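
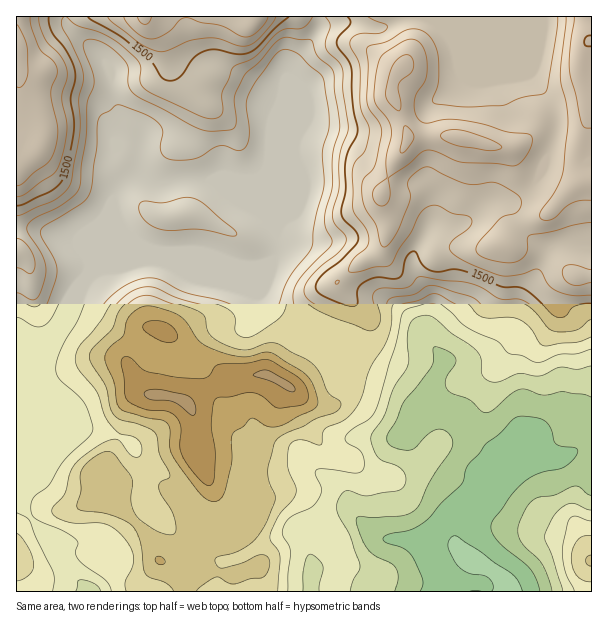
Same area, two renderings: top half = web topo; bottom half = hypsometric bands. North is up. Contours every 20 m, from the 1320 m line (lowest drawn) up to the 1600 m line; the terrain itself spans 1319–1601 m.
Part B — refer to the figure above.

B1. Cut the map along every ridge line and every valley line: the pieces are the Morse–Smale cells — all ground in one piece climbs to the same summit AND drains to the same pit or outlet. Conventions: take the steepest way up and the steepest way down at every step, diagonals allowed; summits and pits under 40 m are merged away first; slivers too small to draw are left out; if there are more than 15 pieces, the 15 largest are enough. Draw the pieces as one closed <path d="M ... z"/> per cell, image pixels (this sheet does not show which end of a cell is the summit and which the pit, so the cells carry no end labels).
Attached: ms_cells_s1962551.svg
<path d="M591 16l-177 1-2 30-8 18-7 7-6 17 1 9 16 34 0 8-20 36-8 19 8 26-3 21-3 7-5 5-23 12-17 16 5 12-2 9-8 15-4 17-14 13 28 24 15 6 33 7 35 25-17 21 4 13 25 25 27 13 5 6 7 18 9-4 13-13 7-13 0-5 5-3 15-6 36-4 31-18z"/><path d="M413 16l-94 1 0 9-3 7-27 36-11 42 0 108-2 11-13-14-20-12-16-17-8-5-10-2-27 0-23 4-18-9-13 6-13 13-5 16-21 52-12-22-15-2-32-10-14 0 1 364 71-1-24-25-8-12-4-14-28-31 0-6 6-17 0-82 20-53 12-19 23-50 8-8 9-4 17-2 22-8 17 0 16 6 18 0 66 28 12 15 29 29 15 11 14-14 4-17 8-15 2-9-5-12 17-16 23-12 5-5 3-7 3-21-8-26 8-19 20-36 0-8-16-34-1-9 1-8 5-9 7-7 8-18z"/><path d="M158 260l-17 0-22 8-17 2-9 4-8 8-15 35-20 34-20 53 0 82-6 17 0 6 28 31 4 14 8 12 25 26 94 0 1-19 8-6 10-25 6-6-7-2-9-10-16-24 1-4 3 0 22-17 2-9-8-20 0-24-6-19-11-9-21-3 11-48 0-8-3-6 5 3 21 20 32 18 43 0 20 11 5-2 21-33-43-41-12-15-66-28-18 0z"/><path d="M168 334l1 13-11 48 21 3 11 9 6 19 0 24 8 20-2 9-22 17-3 0-1 4 16 24 9 10 7 2-6 6-10 25-8 6 1 19 126 0 2-26-7-30 4-8 8-6 21-11 14 1 15 17 13 9 29 2 33 7 14-2 0-18 18-21-1-9-10-15-27-13-25-25-4-13 18-20-25-20-20-9-33-8-34-25-24 36-23-11-37 2-18-8-20-12z"/><path d="M318 16l-252 0 0 7 42 42 4 12 3 27 5 9 22 21-3 30 1 10 3 2 16 8 23-4 27 0 10 2 8 5 16 17 20 12 13 14 2-11 0-108 11-42 27-36 3-7z"/><path d="M65 16l-49 1 0 37 3 11-1 34 4 12 15 17 3 7-2 11-6 6-16 9 0 66 22 2 24 9 15 2 12 22 21-52 5-16 13-13 12-7-1-12 3-28-22-21-5-9-3-27-4-12-19-21-21-17z"/><path d="M591 440l-30 18-36 4-15 6-5 3 0 5-7 13-13 13-14 8-13 14-2 7 1 14 16 14 16 7 12 10 7 8 2 8 82-1z"/><path d="M350 511l-11 0-16 7-11 8-6 10 7 30-1 26 198-1-2-7-7-8-12-10-16-7-14-12-16 0-33-7-29-2-13-9z"/><path d="M17 55l0 105 15-8 8-11-3-13-18-23 0-40z"/>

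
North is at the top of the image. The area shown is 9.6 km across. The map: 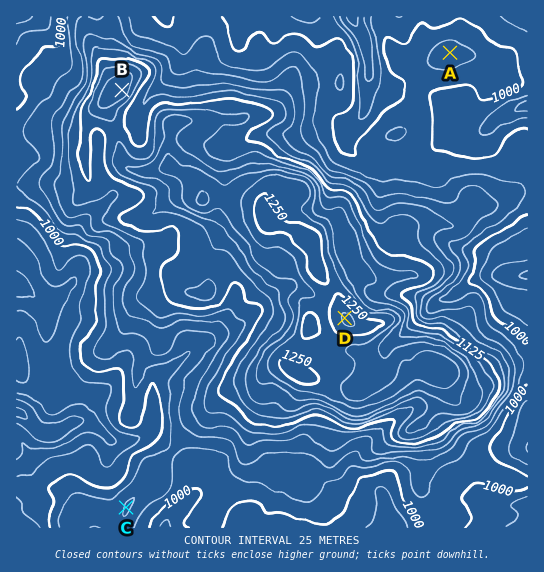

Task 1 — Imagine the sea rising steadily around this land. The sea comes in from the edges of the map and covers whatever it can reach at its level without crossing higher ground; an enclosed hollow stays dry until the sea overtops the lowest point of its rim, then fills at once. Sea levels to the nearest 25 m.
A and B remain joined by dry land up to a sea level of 1000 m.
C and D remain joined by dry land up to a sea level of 1025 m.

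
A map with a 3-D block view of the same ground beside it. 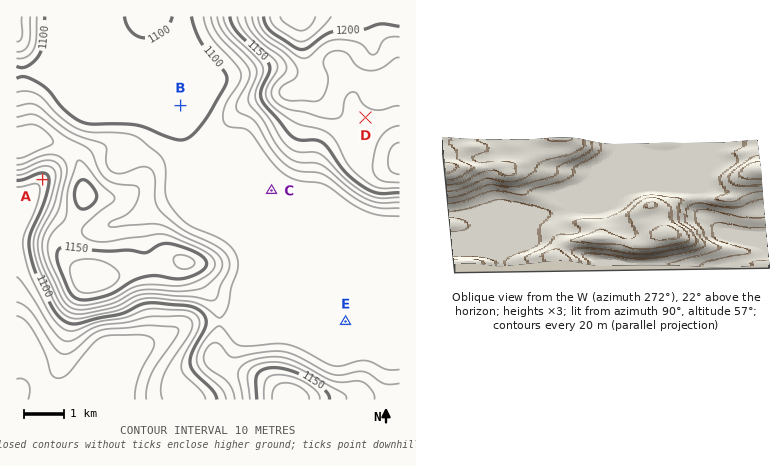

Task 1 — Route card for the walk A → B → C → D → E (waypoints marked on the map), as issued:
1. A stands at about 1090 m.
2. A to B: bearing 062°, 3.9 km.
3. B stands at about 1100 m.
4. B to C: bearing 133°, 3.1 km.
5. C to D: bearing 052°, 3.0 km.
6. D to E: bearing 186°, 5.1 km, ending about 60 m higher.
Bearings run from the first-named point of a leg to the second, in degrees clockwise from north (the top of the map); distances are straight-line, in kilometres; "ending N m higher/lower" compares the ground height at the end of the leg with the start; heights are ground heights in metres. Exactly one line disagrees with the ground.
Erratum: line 6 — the sense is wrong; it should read lower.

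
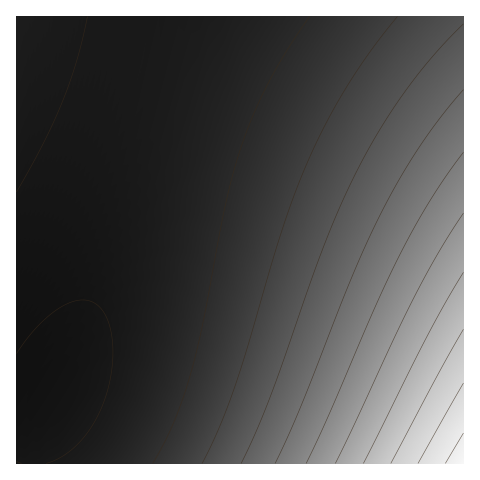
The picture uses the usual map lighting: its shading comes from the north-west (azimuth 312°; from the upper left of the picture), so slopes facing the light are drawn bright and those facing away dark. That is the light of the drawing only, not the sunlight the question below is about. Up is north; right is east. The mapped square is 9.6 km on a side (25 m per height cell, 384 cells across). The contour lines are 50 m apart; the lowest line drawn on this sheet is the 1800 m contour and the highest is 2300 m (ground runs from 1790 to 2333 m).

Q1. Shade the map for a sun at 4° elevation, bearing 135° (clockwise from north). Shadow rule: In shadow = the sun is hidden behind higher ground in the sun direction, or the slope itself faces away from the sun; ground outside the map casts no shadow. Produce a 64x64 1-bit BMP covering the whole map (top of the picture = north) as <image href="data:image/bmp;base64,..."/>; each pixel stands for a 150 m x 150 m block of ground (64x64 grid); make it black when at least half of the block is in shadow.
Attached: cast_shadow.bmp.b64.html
<image width="64" height="64" href="data:image/bmp;base64,Qk0+AgAAAAAAAD4AAAAoAAAAQAAAAEAAAAABAAEAAAAAAAACAAATCwAAEwsAAAIAAAAAAAAA////AAAAAAAAAAAAf////wAAAAB/////AAAAAH////8AAAAAf////wAAAAB/////AAAAAP////8AAAAA/////wAAAAD/////AAAAAP////8AAAAA/////wAAAAD/////AAAAAP////8AAAAA/////wAAAAD/////AAAAAP////8AAAAA/////wAAAAD/////AAAAAP////8AAAAA/////wAAAAD/////AAAAAP////8AAAAA/////wAAAAD/////AAAAAP////8AAAAA/////wAAAAD/////AAAAAP////8AAAAAf////wAAAAB/////AAAAAH////8AAAAAf////wAAAAAf////AAAAAAB///4AAAAAAAAAAAAAAAAAAAAAAAAAAAAAAAAAAAAAAAAAAAAAAAAAAAAAAAAAAAAAAAAAAAAAAAAAAAAAAAAAAAAAAAAAAAAAAAAAAAAAAAAAAAAAAAAAAAAAAAAAAAAAAAAAAAAAAAAAAAAAAAAAAAAAAAAAAAAAAAAAAAAAAAAAAAAAAAAAAAAAAAAAAAAAAAAAAAAAAAAAAAAAAAAAAAAAAAAAAAAAAAAAAAAAAAAAAAAAAAAAAAAAAAAAAAAAAAAAAAAAAAAAAAAAAAAAAAAAAAAAAAAAAAAAAAAAAAAAAAAAAAAAAAAAAAAAAAAAAAAAAAAAAAAAAA=="/>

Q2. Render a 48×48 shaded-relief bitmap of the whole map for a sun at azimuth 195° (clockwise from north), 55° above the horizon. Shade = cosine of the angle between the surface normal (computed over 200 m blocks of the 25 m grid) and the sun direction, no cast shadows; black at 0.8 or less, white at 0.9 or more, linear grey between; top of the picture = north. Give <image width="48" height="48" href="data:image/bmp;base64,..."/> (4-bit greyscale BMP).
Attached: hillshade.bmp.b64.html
<image width="48" height="48" href="data:image/bmp;base64,Qk32BAAAAAAAAHYAAAAoAAAAMAAAADAAAAABAAQAAAAAAIAEAAATCwAAEwsAABAAAAAAAAAAAAAAABEREQAiIiIAMzMzAERERABVVVUAZmZmAHd3dwCIiIgAmZmZAKqqqgC7u7sAzMzMAN3d3QDu7u4A////ACIiIiIiIiIiIiIiERERERERERERAAAAACIiIiIiIiIiIiIiIhERERERERERAAAAACIiIiIiIiIiIiIiIiIREREREREREQAAACIiIiIiIiIiIiIiIiIiIRERERERERAAADIiIiIiIiIiIiIiIiIiIhEREREREREAADMzMzMzMyIiIiIiIiIiIiIREREREREQADMzMzMzMzMzIiIiIiIiIiIhEREREREQADMzMzMzMzMzMzIiIiIiIiIiERERERERADMzMzMzMzMzMzMyIiIiIiIiIRERERERADMzMzMzMzMzMzMzIiIiIiIiIhEREREREDMzMzMzMzMzMzMzMiIiIiIiIhEREREREDMzMzMzMzMzMzMzMyIiIiIiIiERERERETMzMzMzMzMzMzMzMzIiIiIiIiIRERERETMzMzMzMzMzMzMzMzMiIiIiIiIRERERETMzMzMzMzMzMzMzMzMyIiIiIiIREREREUREMzMzMzMzMzMzMzMyIiIiIiIhEREREUREREMzMzMzMzMzMzMzIiIiIiIhEREREURERERDMzMzMzMzMzMzIiIiIiIhEREREUREREREMzMzMzMzMzMzIiIiIiIhEREREUREREREQzMzMzMzMzMzMiIiIiIhEREREUREREREQzMzMzMzMzMzMiIiIiIiEREREUREREREQzMzMzMzMzMzMiIiIiIiEREREURERERERDMzMzMzMzMzMiIiIiIiEREREUREREREQzMzMzMzMzMzMiIiIiIiEREREUREREREQzMzMzMzMzMzMiIiIiIiEREREUREREREQzMzMzMzMzMzMiIiIiIiEREREUREREREMzMzMzMzMzMzMiIiIiIiEREREURERERDMzMzMzMzMzMzMiIiIiIiEREREUREREMzMzMzMzMzMzMzIiIiIiIhEREREUREMzMzMzMzMzMzMzMzIiIiIiIhERERETMzMzMzMzMzMzMzMzMzIiIiIiIhERERETMzMzMzMzMzMzMzMzMzIiIiIiIhERERETMzMzMzMzMzMzMzMzMzIiIiIiIhERERETMzMzMzMzMzMzMzMzMyIiIiIiIhERERETMzMzMzMzMzMzMzMzMyIiIiIiIhERERETMzMzMzMzMzMzMzMzMyIiIiIiIhERERETMzMzMzMzMzMzMzMzMiIiIiIiIhERERETMzMzMzMzMzMzMzMzMiIiIiIiIhERERETMzMzMzMzMzMzMzMzMiIiIiIiIhERERETMzMzMzMzMzMzMzMzIiIiIiIiIhERERETMzMzMzMzMzMzMzMzIiIiIiIiIRERERETMzMzMzMzMzMzMzMzIiIiIiIiIRERERETMzMzMzMzMzMzMzMyIiIiIiIiIRERERETMzMzMzMzMzMzMzMyIiIiIiIiIRERERETMzMzMzMzMzMzMzMiIiIiIiIiIRERERETMzMzMzMzMzMzMzMiIiIiIiIiIRERERETMzMzMzMzMzMzMzMiIiIiIiIiIhERERETMzMzMzMzMzMzMzIiIiIiIiIiIREREREQ=="/>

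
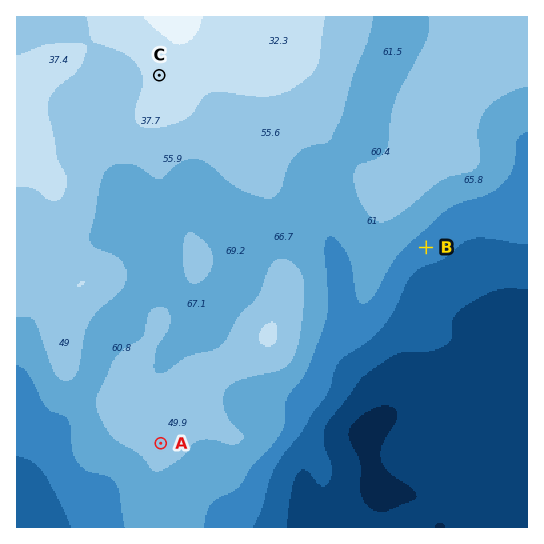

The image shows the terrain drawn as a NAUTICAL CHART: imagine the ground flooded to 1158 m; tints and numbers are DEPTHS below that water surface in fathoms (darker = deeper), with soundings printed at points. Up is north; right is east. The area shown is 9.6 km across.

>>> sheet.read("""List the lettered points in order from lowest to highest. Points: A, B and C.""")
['B', 'A', 'C']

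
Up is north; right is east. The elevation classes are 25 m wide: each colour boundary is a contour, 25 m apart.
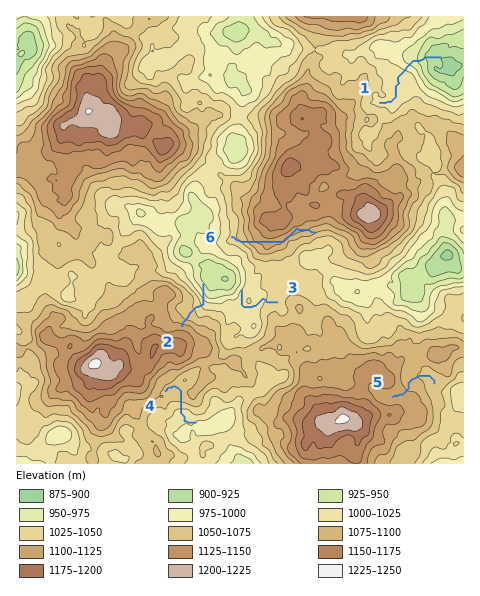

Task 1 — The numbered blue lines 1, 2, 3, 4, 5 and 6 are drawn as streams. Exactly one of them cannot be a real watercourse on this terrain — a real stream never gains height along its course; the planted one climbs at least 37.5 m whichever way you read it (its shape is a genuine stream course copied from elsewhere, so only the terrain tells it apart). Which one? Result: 6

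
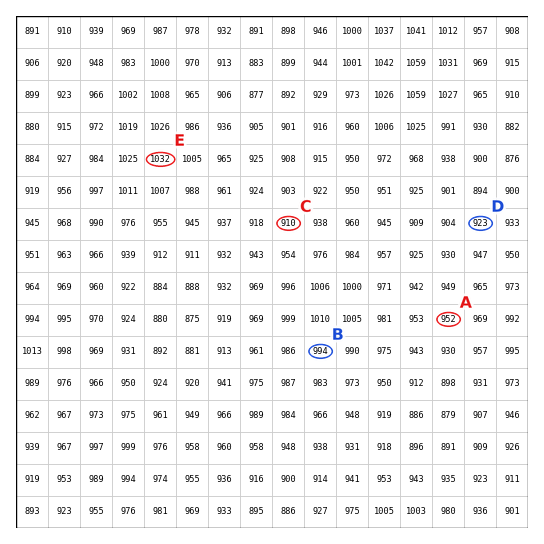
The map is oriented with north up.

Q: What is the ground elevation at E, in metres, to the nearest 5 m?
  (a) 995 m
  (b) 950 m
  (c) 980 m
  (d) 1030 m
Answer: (d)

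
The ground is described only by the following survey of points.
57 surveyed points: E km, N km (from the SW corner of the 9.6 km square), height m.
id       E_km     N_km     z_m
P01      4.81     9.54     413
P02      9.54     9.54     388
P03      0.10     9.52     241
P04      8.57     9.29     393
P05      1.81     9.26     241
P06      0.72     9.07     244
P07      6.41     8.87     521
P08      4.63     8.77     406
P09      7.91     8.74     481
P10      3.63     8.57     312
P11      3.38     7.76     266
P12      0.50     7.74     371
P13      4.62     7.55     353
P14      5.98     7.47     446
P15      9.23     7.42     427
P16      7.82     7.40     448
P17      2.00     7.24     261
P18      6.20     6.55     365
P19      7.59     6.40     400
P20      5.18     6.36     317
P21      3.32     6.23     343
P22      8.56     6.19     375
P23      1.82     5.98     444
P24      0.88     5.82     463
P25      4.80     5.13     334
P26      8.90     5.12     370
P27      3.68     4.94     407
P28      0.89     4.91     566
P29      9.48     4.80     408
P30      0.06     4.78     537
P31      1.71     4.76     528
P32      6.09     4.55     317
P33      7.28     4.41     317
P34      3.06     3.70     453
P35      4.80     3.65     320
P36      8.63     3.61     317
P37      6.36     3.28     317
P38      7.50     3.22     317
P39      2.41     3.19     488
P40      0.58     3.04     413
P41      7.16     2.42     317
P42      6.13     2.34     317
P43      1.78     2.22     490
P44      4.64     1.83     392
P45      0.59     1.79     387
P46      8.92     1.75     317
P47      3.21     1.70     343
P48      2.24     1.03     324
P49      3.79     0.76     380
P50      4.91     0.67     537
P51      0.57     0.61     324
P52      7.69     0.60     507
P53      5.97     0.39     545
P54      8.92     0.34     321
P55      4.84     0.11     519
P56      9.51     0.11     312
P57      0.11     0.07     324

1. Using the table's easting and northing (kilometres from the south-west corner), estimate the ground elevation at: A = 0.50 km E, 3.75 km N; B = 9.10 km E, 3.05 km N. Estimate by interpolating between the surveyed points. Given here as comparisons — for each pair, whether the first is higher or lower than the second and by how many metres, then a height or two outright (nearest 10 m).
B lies lower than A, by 130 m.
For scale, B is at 320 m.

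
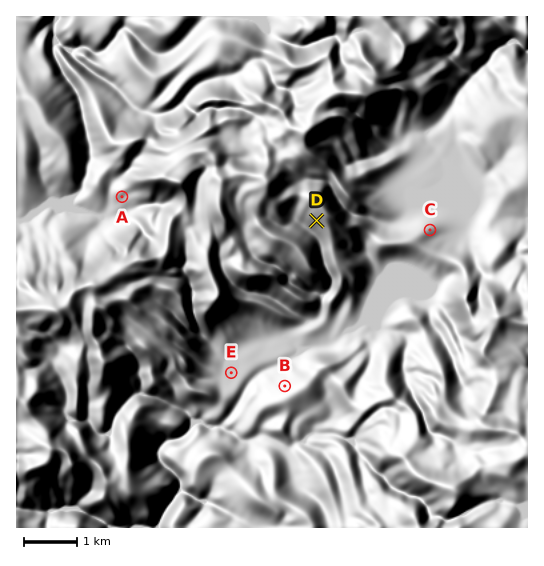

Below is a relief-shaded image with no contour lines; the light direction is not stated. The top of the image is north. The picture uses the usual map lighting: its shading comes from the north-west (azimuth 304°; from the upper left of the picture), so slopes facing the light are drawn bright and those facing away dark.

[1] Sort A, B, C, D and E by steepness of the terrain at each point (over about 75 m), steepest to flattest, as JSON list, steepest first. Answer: ["D", "B", "A", "C", "E"]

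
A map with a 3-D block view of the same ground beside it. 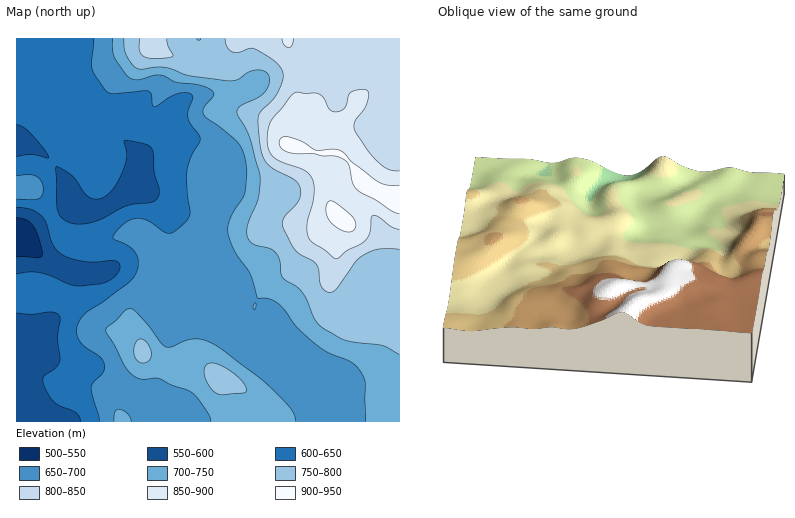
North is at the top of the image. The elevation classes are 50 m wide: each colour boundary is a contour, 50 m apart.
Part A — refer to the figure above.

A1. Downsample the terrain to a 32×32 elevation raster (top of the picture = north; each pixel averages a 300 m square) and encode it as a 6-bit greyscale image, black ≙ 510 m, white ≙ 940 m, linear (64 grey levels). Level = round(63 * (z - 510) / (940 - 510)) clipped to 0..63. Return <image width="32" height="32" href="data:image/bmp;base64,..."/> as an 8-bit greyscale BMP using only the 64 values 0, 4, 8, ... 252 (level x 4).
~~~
<image width="32" height="32" href="data:image/bmp;base64,Qk02CAAAAAAAADYEAAAoAAAAIAAAACAAAAABAAgAAAAAAAAEAAATCwAAEwsAAAABAAAAAAAAAAAAAAEBAQACAgIAAwMDAAQEBAAFBQUABgYGAAcHBwAICAgACQkJAAoKCgALCwsADAwMAA0NDQAODg4ADw8PABAQEAAREREAEhISABMTEwAUFBQAFRUVABYWFgAXFxcAGBgYABkZGQAaGhoAGxsbABwcHAAdHR0AHh4eAB8fHwAgICAAISEhACIiIgAjIyMAJCQkACUlJQAmJiYAJycnACgoKAApKSkAKioqACsrKwAsLCwALS0tAC4uLgAvLy8AMDAwADExMQAyMjIAMzMzADQ0NAA1NTUANjY2ADc3NwA4ODgAOTk5ADo6OgA7OzsAPDw8AD09PQA+Pj4APz8/AEBAQABBQUEAQkJCAENDQwBEREQARUVFAEZGRgBHR0cASEhIAElJSQBKSkoAS0tLAExMTABNTU0ATk5OAE9PTwBQUFAAUVFRAFJSUgBTU1MAVFRUAFVVVQBWVlYAV1dXAFhYWABZWVkAWlpaAFtbWwBcXFwAXV1dAF5eXgBfX18AYGBgAGFhYQBiYmIAY2NjAGRkZABlZWUAZmZmAGdnZwBoaGgAaWlpAGpqagBra2sAbGxsAG1tbQBubm4Ab29vAHBwcABxcXEAcnJyAHNzcwB0dHQAdXV1AHZ2dgB3d3cAeHh4AHl5eQB6enoAe3t7AHx8fAB9fX0Afn5+AH9/fwCAgIAAgYGBAIKCggCDg4MAhISEAIWFhQCGhoYAh4eHAIiIiACJiYkAioqKAIuLiwCMjIwAjY2NAI6OjgCPj48AkJCQAJGRkQCSkpIAk5OTAJSUlACVlZUAlpaWAJeXlwCYmJgAmZmZAJqamgCbm5sAnJycAJ2dnQCenp4An5+fAKCgoAChoaEAoqKiAKOjowCkpKQApaWlAKampgCnp6cAqKioAKmpqQCqqqoAq6urAKysrACtra0Arq6uAK+vrwCwsLAAsbGxALKysgCzs7MAtLS0ALW1tQC2trYAt7e3ALi4uAC5ubkAurq6ALu7uwC8vLwAvb29AL6+vgC/v78AwMDAAMHBwQDCwsIAw8PDAMTExADFxcUAxsbGAMfHxwDIyMgAycnJAMrKygDLy8sAzMzMAM3NzQDOzs4Az8/PANDQ0ADR0dEA0tLSANPT0wDU1NQA1dXVANbW1gDX19cA2NjYANnZ2QDa2toA29vbANzc3ADd3d0A3t7eAN/f3wDg4OAA4eHhAOLi4gDj4+MA5OTkAOXl5QDm5uYA5+fnAOjo6ADp6ekA6urqAOvr6wDs7OwA7e3tAO7u7gDv7+8A8PDwAPHx8QDy8vIA8/PzAPT09AD19fUA9vb2APf39wD4+PgA+fn5APr6+gD7+/sA/Pz8AP39/QD+/v4A////ACwsLDAwOEhgcGxgXFxcXGR4hISEhIB0bGRgXGBodHh8LCwwNDxAUGRoZGBcXFxgcICIiIiEfHBoZGBcYGh0eHgsMDQ8RExUXGBgZGRkaHB8jJCMjIBwaGBgXFxgaHR4eCwwNDxETFBYYGhwbHB4gIiUlJCAcGRgXFxcXGBsdHh4MDAwOEBETFRkdIR8fICEjJCMfGxgXFxcXFxgaHB4fIAwLCw0QEhQXGyElIh4fICEgHRoYGBcXFxgZHB0fICEiCwoKDREUFxodISQgGxwdHRwaGhkZGBgZGx4hIiMjIyQKCQoNEhYaHB0gIBwYGBoaGhoaGxoZGhseIiMkJCQlJQsLCw0RFRkbHB0cGBYXGRoZGBkbGxobHSElJSUkJCUlDxAPDxETFRcaHBoYFxgaGxkXGRsbGxwfIycnJiQkJCUSEhMSERERExcZGhgXGBkYFxcYGxwdHyElKSknJSQlJxARERANDA0OERUYGBcWFhYWFhgbHiAiJCcrLCglJSYoDQ0MCggJCgsNEhYYGBcWFRUWGRwfISQmKCwvLCclJScHBwcKDA4ODg4RFhgXFhUVFhcbHiAiJSgqLjEvKicnKAMECA4RExMTEhQXFxYWFRYXGh4hIyQoLC8yNDMwLSsrAQQLEBEREhMVFxgXFRUWFxkbHyQmJyouMjU2NzYxLy8EBw0PDg0OEBMWFhQTFBYXGRsfJCcpKy8zNjk7ODIxMwoNDw0MDAwNDhAREBASFRYYGh4iJikqLTI3Ozk2MzU5FBQRDQsMDQ0MDA0NDxIVFxcYGx8lKCkqMDc5NjY4Oz4ZGBMNDA4QDwwLDA0OEhUXGBkaHiQoKCovNjY2Ojs7OxUVEQ0NEBIRDgwMDQ8SFRcZGRoeJCgqLTI2Njg6OTU0EBAODhASExIPDQwNDxIVFxgZGR4nLjE0Njg4OTg1MjEMDQ0PEhMTEA4NDQ0PEhQWFxgaICs0OTk5OTk4NTIxMQsNDxETExEPDQ0ODg8RExUXGR0jLTY5OTg4NzYzMTExDQ8REhIREA8ODxAQDxAUFxodISUtNDc3NzY1MzExMTEQEREREBARERAQEhMQERUbHiAjJiwxNDU1NDMyMjExMRIREA8PEBITEhESFBMRFBoeICIkKC0yMzMzMTIyMTExEA8PDw8RExQVFRQVFxYWGRwfISEjKC8yMjExMjIyMTEODg4PEBIUFhgbGxkbHR8hIiMjIiImLDAwMDAxMTExMQ4ODw8QEhUXGyAkIyMmJycmJiUkJCctMDAvLzAwMDAwDw8PDxASFRkeJSorKyooJiYoKSkpLTAxMC8vLy8wMDAPDw8PEBEVGR8nKy0rJyUkJiosKywwMjEwLy8vLy8wMA="/>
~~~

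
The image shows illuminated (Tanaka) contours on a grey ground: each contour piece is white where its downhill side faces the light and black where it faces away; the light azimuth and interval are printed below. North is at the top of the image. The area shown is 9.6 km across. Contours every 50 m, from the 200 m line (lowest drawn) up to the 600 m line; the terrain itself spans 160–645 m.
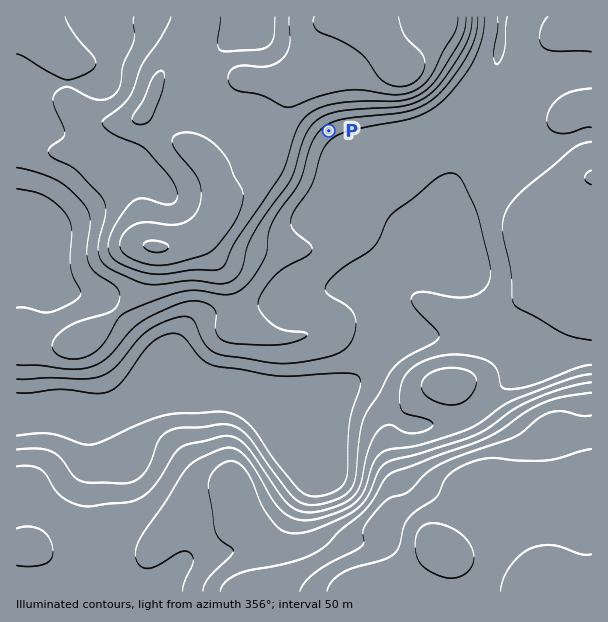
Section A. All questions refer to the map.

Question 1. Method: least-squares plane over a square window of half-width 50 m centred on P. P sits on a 13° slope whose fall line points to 145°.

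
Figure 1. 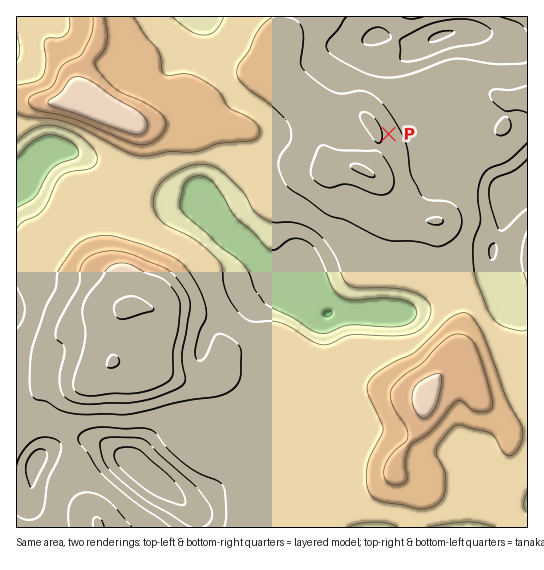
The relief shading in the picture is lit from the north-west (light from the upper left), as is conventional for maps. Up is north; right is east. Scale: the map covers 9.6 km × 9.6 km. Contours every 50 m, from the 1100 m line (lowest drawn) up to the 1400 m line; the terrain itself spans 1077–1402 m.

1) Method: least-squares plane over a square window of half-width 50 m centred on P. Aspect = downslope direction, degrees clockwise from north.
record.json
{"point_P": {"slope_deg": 10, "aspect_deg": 74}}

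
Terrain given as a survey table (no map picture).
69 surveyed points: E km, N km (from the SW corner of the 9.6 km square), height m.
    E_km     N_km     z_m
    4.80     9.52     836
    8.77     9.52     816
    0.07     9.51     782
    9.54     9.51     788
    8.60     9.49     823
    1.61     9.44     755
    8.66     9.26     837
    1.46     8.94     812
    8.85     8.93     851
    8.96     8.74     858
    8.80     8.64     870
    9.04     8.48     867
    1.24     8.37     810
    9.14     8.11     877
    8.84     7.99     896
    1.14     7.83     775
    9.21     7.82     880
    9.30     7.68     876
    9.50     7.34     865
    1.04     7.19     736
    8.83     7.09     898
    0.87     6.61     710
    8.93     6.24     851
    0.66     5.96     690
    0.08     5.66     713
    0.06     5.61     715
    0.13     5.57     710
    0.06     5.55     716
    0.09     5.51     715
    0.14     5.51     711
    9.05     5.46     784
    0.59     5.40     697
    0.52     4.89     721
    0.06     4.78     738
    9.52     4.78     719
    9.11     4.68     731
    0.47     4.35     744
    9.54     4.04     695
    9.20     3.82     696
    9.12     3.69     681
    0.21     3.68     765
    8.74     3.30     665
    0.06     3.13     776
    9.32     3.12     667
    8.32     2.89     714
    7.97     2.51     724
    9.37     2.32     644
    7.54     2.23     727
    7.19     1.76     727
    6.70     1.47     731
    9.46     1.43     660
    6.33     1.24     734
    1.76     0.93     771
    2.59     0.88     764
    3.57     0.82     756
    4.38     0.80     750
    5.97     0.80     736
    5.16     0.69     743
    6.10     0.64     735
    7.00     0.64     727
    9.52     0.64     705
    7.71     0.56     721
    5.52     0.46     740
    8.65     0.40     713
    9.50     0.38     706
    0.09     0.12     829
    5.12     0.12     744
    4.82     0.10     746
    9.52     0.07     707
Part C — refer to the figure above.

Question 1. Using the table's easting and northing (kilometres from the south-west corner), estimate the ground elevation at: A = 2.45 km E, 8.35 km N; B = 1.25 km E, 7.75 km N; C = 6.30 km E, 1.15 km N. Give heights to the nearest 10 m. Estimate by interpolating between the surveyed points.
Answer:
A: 790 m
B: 770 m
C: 730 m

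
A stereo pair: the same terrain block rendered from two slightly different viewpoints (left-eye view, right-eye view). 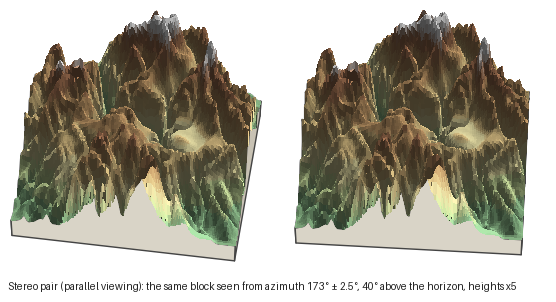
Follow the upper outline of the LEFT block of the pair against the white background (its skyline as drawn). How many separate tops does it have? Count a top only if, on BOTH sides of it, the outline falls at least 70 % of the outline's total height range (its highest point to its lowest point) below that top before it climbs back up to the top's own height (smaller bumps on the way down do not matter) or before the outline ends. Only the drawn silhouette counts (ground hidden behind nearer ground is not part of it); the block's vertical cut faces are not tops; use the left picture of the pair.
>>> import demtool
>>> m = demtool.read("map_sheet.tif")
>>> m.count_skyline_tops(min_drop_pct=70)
0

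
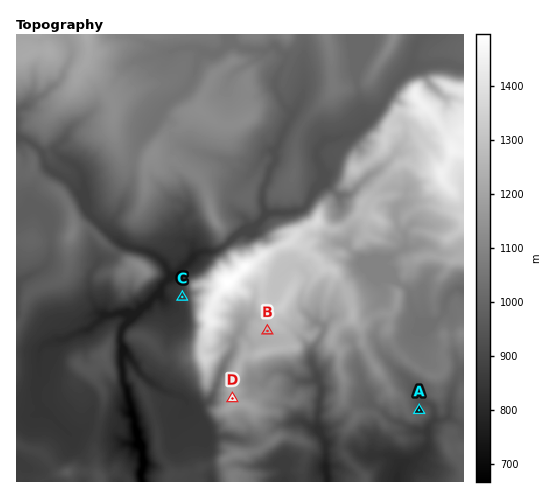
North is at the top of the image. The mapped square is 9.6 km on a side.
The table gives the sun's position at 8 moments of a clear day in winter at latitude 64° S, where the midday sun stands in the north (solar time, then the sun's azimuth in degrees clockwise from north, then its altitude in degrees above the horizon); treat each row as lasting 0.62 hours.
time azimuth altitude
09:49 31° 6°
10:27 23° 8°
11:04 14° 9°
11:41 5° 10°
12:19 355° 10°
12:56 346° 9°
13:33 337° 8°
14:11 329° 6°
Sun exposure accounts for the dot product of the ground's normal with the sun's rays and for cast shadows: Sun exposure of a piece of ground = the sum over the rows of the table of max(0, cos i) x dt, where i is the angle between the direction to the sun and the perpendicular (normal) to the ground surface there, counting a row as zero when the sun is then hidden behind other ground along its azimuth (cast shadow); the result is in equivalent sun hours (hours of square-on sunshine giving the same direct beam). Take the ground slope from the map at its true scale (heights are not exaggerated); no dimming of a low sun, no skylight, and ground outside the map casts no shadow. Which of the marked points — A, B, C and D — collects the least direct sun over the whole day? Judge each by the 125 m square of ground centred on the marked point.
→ B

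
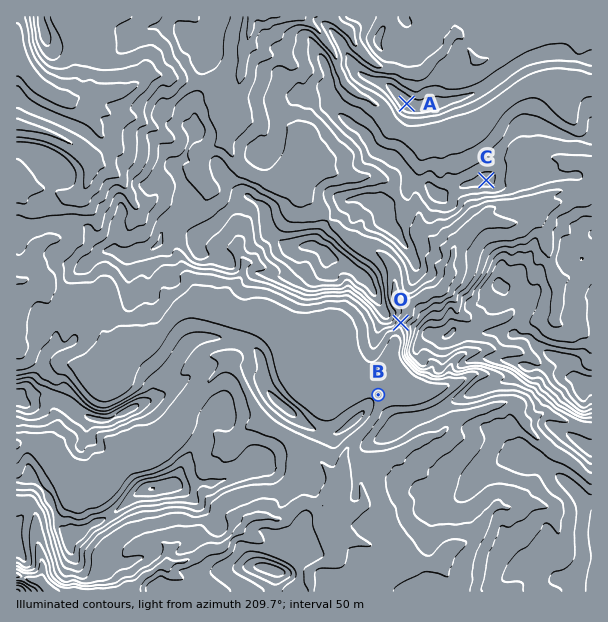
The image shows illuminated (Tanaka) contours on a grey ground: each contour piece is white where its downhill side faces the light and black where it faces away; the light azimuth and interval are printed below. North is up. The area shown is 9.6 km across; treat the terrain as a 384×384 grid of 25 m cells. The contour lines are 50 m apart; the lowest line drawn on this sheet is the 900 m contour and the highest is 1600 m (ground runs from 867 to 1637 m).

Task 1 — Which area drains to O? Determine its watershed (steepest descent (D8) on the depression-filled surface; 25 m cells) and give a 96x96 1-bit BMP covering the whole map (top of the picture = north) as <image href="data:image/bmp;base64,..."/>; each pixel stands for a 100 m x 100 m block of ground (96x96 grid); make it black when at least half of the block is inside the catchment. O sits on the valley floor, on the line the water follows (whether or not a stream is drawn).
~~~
<image width="96" height="96" href="data:image/bmp;base64,Qk2+BAAAAAAAAD4AAAAoAAAAYAAAAGAAAAABAAEAAAAAAIAEAAATCwAAEwsAAAIAAAAAAAAA////AAAAAAAAAAAAAAAAAAAAAAAAAAAAAAAAAAAAAAAAAAAAAAAAAAAAAAAAAAAAAAAAAAAAAAAAAAAAAAAAAAAAAAAAAAAAAAAAAAAAAAAAAAAAAAAAAAAAAAAAAAAAAAAAAAAAAAAAAAAAAAAAAAAAAAAAAAAAAAAAAAAAAAAAAAAAAAAAAAAAAAAAAAAAAAAAAAAAAAAAAAAAAAAAAAAAAAAAAAAAAAAAAAAAAAAAAAAAAAAAAAAAAAAAAAAAAAAAAAAAAAAAAAAAAAAAAAAAAAAAAAAAAAAAAAAAAAAAAAAAAAAAAAAAAAAAAAAAAAAAAAAAAAAAAAAAAAAAAAAAAAAAAAAAAAAAAAAAAAAAAAAAAAAAAAAAAAAAAAAAAAAAAAAAAAAAAAAAAAAAAAAAAAAAAAAAAAAAAAAAAAAAAAAAAAAAAAAAAAAAAAAAAAAAAAAAAAAAAAAAAAAAAAAAAAAAAAAAAAAAAAAAAAAAAAAAAAAAAAAAAAAAAAAAAAAAAAAAAAAAAAAAAAAAAAAAAAAAAAAAAAAAAAAAAAAAAAAAAAAAAAAAAAAAAAAAAAAAAAAAAAMAAAAAAAAAAAAAAAcAAAAAAAAAAAAAAA8AAAAAAAAAAAAAAA8AAAAAAAAAAAAAAH8AAAAAAAAAAAAAAf8AAAAAAAAAAAAAA/8AAAAAAAAAAAIAB/8AAAAAAAAAAB////8AAAAAAAAAAD////8AAAAAAAAAAf////8AAAAAAAAAB/////8AAAAAAAAAB/////8AAAAAAAAAD/////8AAAAAAAAAD/////8AAAAAAAAAH/////8AAAAAAAAAH/////8AAAAAAAAAP/////8AAAAAAAAA//////8AAAAAAAAB//////8AAAAAAAAH//////8AAAAAAAAf//////8AAAAAAAA///////8AAAAAAAA///////8AAAAAAAA///////8AAAAAAAAf//////8AAAAAAAAP//////8AAAAAAAAH//////8AAAAAAAAD//////8AAAAAAAAB+/////8AAAAAAAAA4P////8AAAAAAAAAAH3///8AAAAAAAAAAHg///4AAAAAAAAAAAACA/4AAAAAAAAAAAAAAAAAAAAAAAAAAAAAAAAAAAAAAAAAAAAAAAAAAAAAAAAAAAAAAAAAAAAAAAAAAAAAAAAAAAAAAAAAAAAAAAAAAAAAAAAAAAAAAAAAAAAAAAAAAAAAAAAAAAAAAAAAAAAAAAAAAAAAAAAAAAAAAAAAAAAAAAAAAAAAAAAAAAAAAAAAAAAAAAAAAAAAAAAAAAAAAAAAAAAAAAAAAAAAAAAAAAAAAAAAAAAAAAAAAAAAAAAAAAAAAAAAAAAAAAAAAAAAAAAAAAAAAAAAAAAAAAAAAAAAAAAAAAAAAAAAAAAAAAAAAAAAAAAAAAAAAAAAAAAAAAAAAAAAAAAAAAAAAAAAAAAAAAAAAAAAAAAAAAAAAAAAAAAAAAAAAAAAAAAAAAAAAAAAAAAAAAAAAAAAAAAAAAAAAAAAAAAAAAA="/>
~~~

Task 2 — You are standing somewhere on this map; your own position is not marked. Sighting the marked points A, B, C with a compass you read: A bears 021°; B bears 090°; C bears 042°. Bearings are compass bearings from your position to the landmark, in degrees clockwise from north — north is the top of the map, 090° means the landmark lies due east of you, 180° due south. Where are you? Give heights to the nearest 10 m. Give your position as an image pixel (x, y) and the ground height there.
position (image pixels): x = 294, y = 394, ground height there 1080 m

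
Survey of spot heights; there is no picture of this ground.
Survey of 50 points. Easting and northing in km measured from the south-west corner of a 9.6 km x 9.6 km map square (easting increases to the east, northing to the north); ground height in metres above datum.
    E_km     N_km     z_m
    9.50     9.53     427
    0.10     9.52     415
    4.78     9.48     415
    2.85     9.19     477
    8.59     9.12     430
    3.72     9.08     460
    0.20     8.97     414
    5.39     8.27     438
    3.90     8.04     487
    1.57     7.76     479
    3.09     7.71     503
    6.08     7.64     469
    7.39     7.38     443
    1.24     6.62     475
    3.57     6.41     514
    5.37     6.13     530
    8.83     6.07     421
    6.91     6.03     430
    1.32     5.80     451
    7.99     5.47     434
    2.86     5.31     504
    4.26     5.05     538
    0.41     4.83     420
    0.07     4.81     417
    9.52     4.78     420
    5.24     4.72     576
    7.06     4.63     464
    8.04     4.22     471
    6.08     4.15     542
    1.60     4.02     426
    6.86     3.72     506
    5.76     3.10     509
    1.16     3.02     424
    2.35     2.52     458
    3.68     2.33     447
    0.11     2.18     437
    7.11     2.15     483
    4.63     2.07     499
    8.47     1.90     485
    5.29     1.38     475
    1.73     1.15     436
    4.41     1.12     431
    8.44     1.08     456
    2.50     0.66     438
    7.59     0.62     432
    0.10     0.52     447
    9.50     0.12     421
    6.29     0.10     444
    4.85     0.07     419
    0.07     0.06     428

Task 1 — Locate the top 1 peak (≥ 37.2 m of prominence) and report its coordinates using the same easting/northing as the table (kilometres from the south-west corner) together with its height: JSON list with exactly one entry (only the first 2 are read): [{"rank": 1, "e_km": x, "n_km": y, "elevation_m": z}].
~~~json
[{"rank": 1, "e_km": 5.34, "n_km": 4.59, "elevation_m": 578}]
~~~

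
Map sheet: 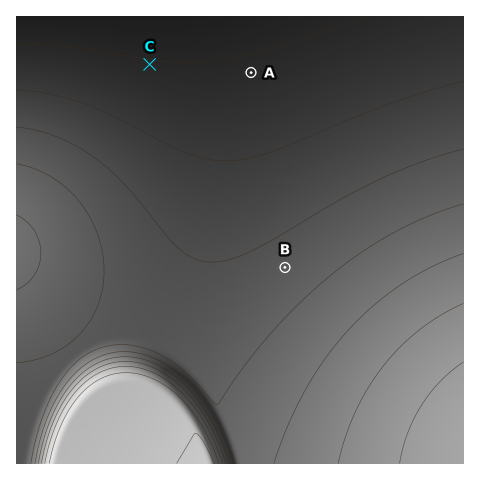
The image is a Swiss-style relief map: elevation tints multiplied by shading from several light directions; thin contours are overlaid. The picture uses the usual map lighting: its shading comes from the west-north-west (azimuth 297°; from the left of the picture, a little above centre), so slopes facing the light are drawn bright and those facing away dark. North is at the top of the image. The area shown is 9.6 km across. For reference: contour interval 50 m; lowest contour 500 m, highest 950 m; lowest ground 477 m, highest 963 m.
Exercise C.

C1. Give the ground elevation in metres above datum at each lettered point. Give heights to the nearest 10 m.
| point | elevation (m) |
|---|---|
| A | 510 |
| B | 620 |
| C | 500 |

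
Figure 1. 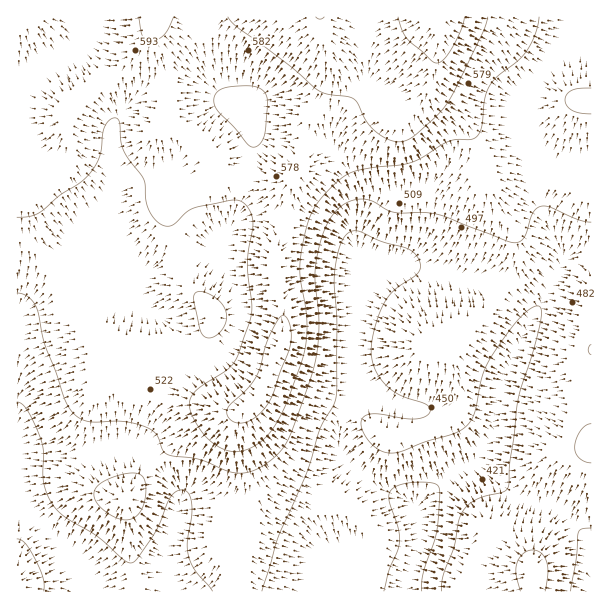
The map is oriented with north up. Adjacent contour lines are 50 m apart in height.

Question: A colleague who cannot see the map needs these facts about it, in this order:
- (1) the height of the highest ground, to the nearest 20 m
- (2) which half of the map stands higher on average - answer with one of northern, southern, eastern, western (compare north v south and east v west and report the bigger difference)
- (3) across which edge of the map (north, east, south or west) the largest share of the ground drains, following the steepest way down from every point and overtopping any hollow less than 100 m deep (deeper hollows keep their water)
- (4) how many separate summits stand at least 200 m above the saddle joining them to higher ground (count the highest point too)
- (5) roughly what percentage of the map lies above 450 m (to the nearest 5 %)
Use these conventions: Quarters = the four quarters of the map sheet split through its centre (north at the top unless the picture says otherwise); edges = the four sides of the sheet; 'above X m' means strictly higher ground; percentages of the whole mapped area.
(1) The highest ground is at about 680 m.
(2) On average the northern half of the map is the higher ground.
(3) Drainage is mainly to the south: more ground falls towards that edge than towards any other.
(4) Counting only tops that stand 200 m proud, the map has 1 summit.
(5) Ground above 450 m makes up about 80 % of the sheet.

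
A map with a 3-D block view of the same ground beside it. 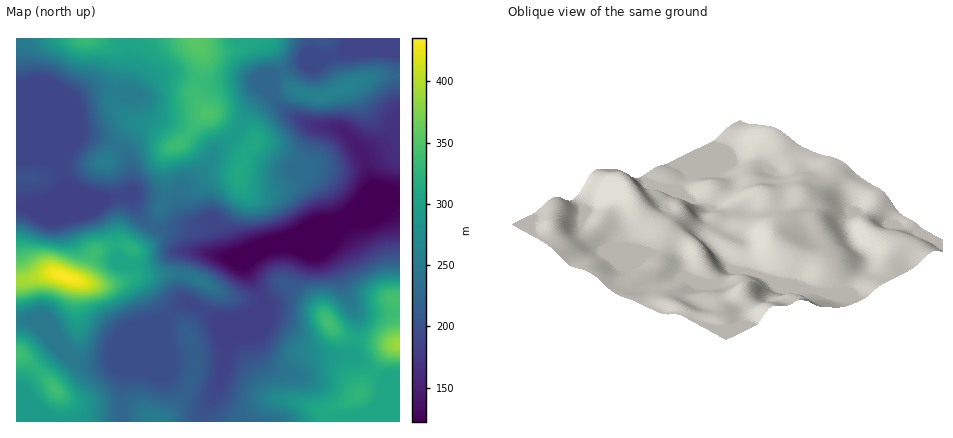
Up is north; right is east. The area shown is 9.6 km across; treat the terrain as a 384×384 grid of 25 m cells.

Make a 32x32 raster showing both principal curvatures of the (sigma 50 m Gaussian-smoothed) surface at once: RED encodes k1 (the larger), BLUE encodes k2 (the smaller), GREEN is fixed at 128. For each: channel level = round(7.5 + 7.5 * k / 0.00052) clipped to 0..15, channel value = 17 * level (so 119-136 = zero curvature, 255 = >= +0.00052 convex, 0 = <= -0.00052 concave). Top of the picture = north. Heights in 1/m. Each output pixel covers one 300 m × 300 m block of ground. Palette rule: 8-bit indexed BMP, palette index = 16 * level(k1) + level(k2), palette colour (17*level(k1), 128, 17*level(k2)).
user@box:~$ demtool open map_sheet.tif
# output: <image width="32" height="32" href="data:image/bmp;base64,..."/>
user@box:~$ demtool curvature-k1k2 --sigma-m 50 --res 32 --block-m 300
<image width="32" height="32" href="data:image/bmp;base64,Qk02CAAAAAAAADYEAAAoAAAAIAAAACAAAAABAAgAAAAAAAAEAAATCwAAEwsAAAABAAAAAAAAAIAAABGAAAAigAAAM4AAAESAAABVgAAAZoAAAHeAAACIgAAAmYAAAKqAAAC7gAAAzIAAAN2AAADugAAA/4AAAACAEQARgBEAIoARADOAEQBEgBEAVYARAGaAEQB3gBEAiIARAJmAEQCqgBEAu4ARAMyAEQDdgBEA7oARAP+AEQAAgCIAEYAiACKAIgAzgCIARIAiAFWAIgBmgCIAd4AiAIiAIgCZgCIAqoAiALuAIgDMgCIA3YAiAO6AIgD/gCIAAIAzABGAMwAigDMAM4AzAESAMwBVgDMAZoAzAHeAMwCIgDMAmYAzAKqAMwC7gDMAzIAzAN2AMwDugDMA/4AzAACARAARgEQAIoBEADOARABEgEQAVYBEAGaARAB3gEQAiIBEAJmARACqgEQAu4BEAMyARADdgEQA7oBEAP+ARAAAgFUAEYBVACKAVQAzgFUARIBVAFWAVQBmgFUAd4BVAIiAVQCZgFUAqoBVALuAVQDMgFUA3YBVAO6AVQD/gFUAAIBmABGAZgAigGYAM4BmAESAZgBVgGYAZoBmAHeAZgCIgGYAmYBmAKqAZgC7gGYAzIBmAN2AZgDugGYA/4BmAACAdwARgHcAIoB3ADOAdwBEgHcAVYB3AGaAdwB3gHcAiIB3AJmAdwCqgHcAu4B3AMyAdwDdgHcA7oB3AP+AdwAAgIgAEYCIACKAiAAzgIgARICIAFWAiABmgIgAd4CIAIiAiACZgIgAqoCIALuAiADMgIgA3YCIAO6AiAD/gIgAAICZABGAmQAigJkAM4CZAESAmQBVgJkAZoCZAHeAmQCIgJkAmYCZAKqAmQC7gJkAzICZAN2AmQDugJkA/4CZAACAqgARgKoAIoCqADOAqgBEgKoAVYCqAGaAqgB3gKoAiICqAJmAqgCqgKoAu4CqAMyAqgDdgKoA7oCqAP+AqgAAgLsAEYC7ACKAuwAzgLsARIC7AFWAuwBmgLsAd4C7AIiAuwCZgLsAqoC7ALuAuwDMgLsA3YC7AO6AuwD/gLsAAIDMABGAzAAigMwAM4DMAESAzABVgMwAZoDMAHeAzACIgMwAmYDMAKqAzAC7gMwAzIDMAN2AzADugMwA/4DMAACA3QARgN0AIoDdADOA3QBEgN0AVYDdAGaA3QB3gN0AiIDdAJmA3QCqgN0Au4DdAMyA3QDdgN0A7oDdAP+A3QAAgO4AEYDuACKA7gAzgO4ARIDuAFWA7gBmgO4Ad4DuAIiA7gCZgO4AqoDuALuA7gDMgO4A3YDuAO6A7gD/gO4AAID/ABGA/wAigP8AM4D/AESA/wBVgP8AZoD/AHeA/wCIgP8AmYD/AKqA/wC7gP8AzID/AN2A/wDugP8A/4D/AIeHhYOUlqeGc4aoqamYdoWWmJeGhHNjg7WnhoWFh4eHd4WTx8e3qZeDlqiXl6aGdXWGl5a3yOf32Me3t7eUh4d2g7j716aop5SXqId1preGdHWYl7i4t5eFhIaYqbmFh2WV9+mVdIZ2dIWEdHWGuJd0dIeXh4WEc2R1l6eYpnV3l9XmloKUlWR2d4eHd3WnqIV0hpeGlpZ2dpenl3ajooDa55ZxgraWc3eHh4d3daeohoSWl4WWuJiGhpSEZJTXydyocHOU1pZid3eHd4aGuKiFdZaGdIapp5SktaWktdr7tJGEgrfoh2Rzd3d3hZi5mHR3h3d0dZeEksf55bKVt7igc3Rzx8eVdWRydIWGp6iVdIWGh3d0doO2+/qTcISkpKFQMHPDspKEdHSEhJSFhJKDlaWVhnV1pOj7yHBglraWyIVjhKW2yNjHppaVhFNildj498WkhpWj1di0kLTJ2+n39fX3+fr59/X22LiVlMb5+eekorTKyMTFp6SktcfayLXm+fn457WEgqTI1/X2+Pm2gmBit9vKp3R0lYeGhaWFdbb52YOQsXNjlOWicJKRgHBwdoSRpKWCYWKFhnaGpoa25ceksdb61rT5/MZxYICAcnOCc4WDg4V3dnOFhoaXh9ilY2OVyNjl6eilwbS2x9fYt5aDcICChod3doWGhoeHxHBgcICAcqbolICilXV0hZW0tKWWlJOAc3aHhoV0dJahdHd3h3RwkdSSktm4lpZ0UoKnysnIqIVjcpODh3d2loWFhoeHh3dyonNjxqeWx7aTp+rp2NfYx5aWp5WDd3eHmJiXhXaDgoOTY1O1pnWGt7TIyaiHlqfHx6iomIR0dYSnqKiWlLa4qaiDdLa1ZHSGlai4p4Z1doaoqamolYSGl4aGhoaUx9rLt5OUyMeFk5OEl7inlnV1hpipqaeUlaepd4eHh4SVqMilc4S5+uq4hHOVp7aop6Wlt6qphXN1h5iHh4d3d3OEpJWGlLa52NeFc5OGqMvJx6WWl6WCc4aWl4eHh3d3dIaWmKimlYWVxsaopJO3yZiGY2CAcGGFp5aHh4eHd3dzh6inqJeGhoeXucu4o7anhIBwgJJyc7WmhnaHh4d3d3OXuJd1ZXWGl6enqLillpWRobbo+ei2p5Z1ZYeHd3ZzdZanhnZkdYaYqJeWt4Vkg5PY+ff299i4mHZ1g3RzcoWVhZWVdYamloamlqa2dEF2dNbGc4W42Pj418WXdWV2l5Z1hpiXl4d1dZanp5WTY2CR0nFicaWWp9nY1aelloeYqJamp5eHh4aXqKippsbWx9i1UHaFknJwgIFylqXH2NjayLeWhpeXlpiYmKd2hqe427mzo7iohXeHh4c="/>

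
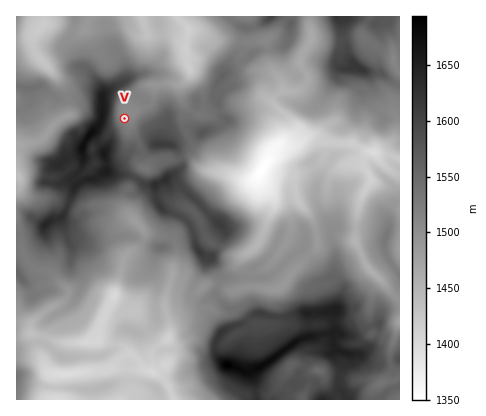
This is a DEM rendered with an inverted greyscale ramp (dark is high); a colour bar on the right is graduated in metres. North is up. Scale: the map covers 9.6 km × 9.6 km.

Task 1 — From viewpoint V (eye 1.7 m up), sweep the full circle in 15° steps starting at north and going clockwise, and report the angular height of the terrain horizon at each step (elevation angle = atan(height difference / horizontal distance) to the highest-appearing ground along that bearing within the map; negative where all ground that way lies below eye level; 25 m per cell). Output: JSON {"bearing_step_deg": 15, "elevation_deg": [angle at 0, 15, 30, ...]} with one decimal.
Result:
{"bearing_step_deg": 15, "elevation_deg": [5.6, 3.0, 0.7, 0.4, 0.6, 2.1, 3.5, 4.8, 5.3, 5.2, 3.4, 4.0, 4.3, 7.2, 10.2, 11.4, 12.5, 14.0, 15.4, 15.5, 14.6, 12.2, 9.3, 7.1]}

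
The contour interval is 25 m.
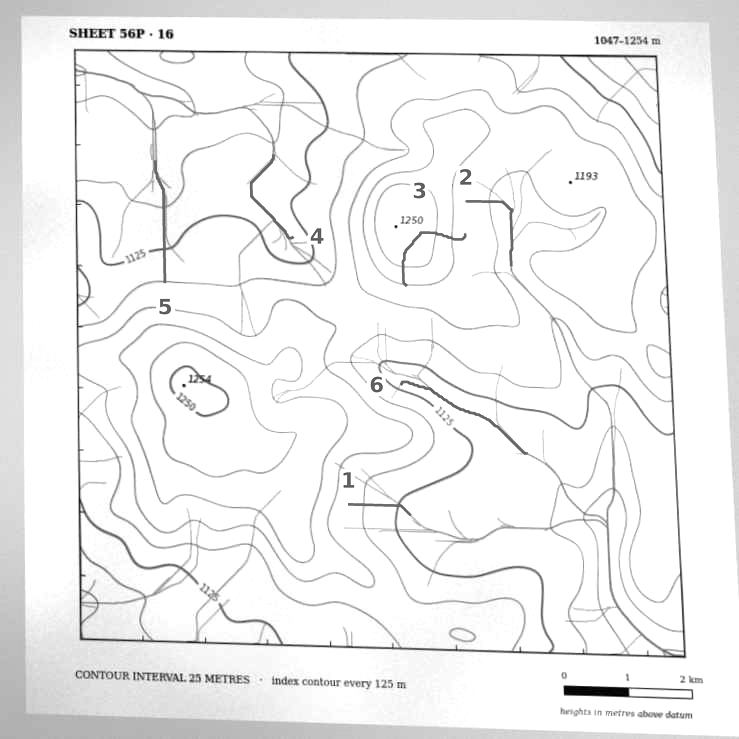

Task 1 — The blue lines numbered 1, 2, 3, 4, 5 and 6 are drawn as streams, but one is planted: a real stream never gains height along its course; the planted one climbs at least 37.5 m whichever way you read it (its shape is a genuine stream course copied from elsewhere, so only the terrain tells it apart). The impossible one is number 3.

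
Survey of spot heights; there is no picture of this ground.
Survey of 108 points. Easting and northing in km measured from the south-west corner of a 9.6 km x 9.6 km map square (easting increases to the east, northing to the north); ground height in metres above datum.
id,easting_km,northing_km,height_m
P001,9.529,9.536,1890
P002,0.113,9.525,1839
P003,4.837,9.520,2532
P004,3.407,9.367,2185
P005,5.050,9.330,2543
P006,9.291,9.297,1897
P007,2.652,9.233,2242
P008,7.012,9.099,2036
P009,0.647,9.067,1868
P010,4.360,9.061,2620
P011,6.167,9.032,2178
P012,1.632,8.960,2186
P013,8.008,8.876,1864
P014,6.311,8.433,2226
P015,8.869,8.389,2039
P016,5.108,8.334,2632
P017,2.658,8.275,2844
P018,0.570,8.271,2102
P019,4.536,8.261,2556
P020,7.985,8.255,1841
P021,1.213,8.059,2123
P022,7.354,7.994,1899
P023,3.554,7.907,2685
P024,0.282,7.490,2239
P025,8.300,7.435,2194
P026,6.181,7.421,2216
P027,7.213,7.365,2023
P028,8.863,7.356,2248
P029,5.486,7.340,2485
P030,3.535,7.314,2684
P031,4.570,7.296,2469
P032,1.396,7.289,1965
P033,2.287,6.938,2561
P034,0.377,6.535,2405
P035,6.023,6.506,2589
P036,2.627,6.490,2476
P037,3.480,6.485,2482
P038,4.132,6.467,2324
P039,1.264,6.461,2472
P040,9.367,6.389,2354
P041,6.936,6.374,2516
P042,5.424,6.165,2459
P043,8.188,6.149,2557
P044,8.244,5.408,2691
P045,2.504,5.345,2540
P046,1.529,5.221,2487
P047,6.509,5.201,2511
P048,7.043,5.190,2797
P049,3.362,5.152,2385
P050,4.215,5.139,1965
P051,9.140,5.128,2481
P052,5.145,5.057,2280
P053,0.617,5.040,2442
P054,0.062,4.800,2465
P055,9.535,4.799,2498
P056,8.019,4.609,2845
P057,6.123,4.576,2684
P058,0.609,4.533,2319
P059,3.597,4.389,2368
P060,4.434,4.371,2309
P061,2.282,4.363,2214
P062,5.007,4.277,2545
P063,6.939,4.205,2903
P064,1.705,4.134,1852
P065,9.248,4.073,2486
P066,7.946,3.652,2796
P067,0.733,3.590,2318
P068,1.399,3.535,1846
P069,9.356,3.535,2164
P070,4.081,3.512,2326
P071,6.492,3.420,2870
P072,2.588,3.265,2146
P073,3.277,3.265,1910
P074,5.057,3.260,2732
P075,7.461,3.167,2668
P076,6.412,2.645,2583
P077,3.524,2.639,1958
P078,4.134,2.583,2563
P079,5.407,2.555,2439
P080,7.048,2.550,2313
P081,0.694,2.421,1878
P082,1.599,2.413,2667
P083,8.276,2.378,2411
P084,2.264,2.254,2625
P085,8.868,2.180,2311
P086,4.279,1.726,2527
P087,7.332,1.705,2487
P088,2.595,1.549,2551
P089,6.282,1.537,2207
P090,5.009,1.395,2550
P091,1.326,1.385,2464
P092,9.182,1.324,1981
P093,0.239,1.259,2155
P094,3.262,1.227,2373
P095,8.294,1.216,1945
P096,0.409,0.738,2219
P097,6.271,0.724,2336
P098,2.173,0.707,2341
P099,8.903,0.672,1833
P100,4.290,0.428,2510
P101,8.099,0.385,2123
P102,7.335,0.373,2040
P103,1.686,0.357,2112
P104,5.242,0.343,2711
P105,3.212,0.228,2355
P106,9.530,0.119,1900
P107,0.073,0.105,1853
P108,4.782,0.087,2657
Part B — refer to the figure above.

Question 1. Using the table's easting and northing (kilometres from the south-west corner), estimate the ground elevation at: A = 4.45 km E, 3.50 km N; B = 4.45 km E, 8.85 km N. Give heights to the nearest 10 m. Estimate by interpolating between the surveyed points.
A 2480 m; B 2670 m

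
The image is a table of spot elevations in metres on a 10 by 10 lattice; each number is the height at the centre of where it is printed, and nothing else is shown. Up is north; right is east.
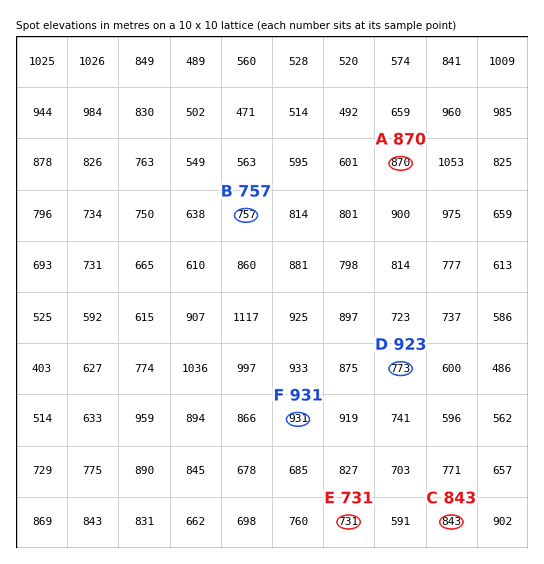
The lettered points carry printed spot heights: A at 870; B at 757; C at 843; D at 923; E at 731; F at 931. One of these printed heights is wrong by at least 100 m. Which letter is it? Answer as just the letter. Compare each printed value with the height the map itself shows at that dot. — D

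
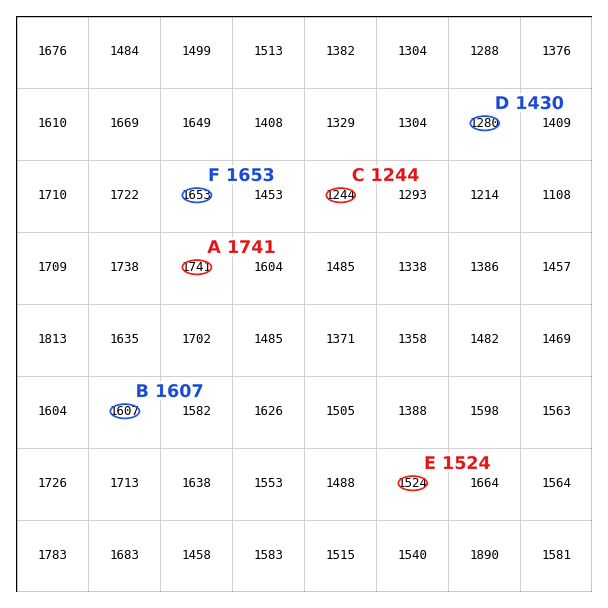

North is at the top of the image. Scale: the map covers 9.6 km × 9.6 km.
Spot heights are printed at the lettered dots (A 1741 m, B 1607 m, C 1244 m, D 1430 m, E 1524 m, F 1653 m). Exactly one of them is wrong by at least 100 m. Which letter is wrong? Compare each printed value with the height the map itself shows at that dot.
D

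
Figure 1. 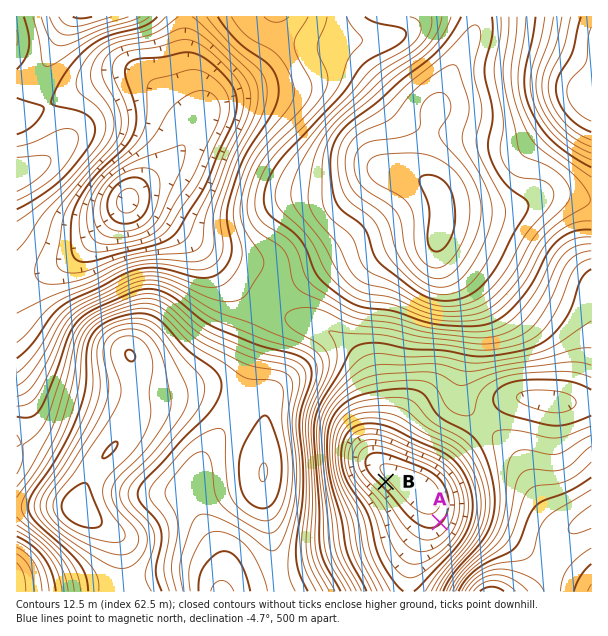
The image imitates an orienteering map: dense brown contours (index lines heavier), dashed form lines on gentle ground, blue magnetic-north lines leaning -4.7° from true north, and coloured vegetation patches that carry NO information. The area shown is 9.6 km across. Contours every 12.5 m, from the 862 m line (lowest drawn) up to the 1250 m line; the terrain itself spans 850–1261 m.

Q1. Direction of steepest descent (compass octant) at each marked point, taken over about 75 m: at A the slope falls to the NW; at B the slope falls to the NE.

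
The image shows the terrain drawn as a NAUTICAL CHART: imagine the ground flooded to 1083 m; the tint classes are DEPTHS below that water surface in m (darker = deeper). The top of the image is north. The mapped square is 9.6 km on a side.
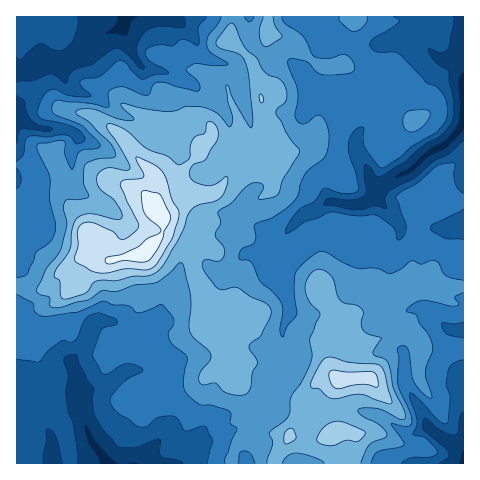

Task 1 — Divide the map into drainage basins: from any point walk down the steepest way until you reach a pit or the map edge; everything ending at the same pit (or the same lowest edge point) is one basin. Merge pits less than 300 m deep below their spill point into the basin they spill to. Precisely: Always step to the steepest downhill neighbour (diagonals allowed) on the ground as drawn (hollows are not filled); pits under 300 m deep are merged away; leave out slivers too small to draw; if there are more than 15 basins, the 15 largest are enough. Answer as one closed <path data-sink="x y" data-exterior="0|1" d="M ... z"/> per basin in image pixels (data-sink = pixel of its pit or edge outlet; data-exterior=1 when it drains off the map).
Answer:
<path data-sink="463 83" data-exterior="1" d="M463 16l-231 1-1 24 18 18 6 12 7 30 1 24 7 21-10 8-11 3-10 0-4 4-5 5-7 20-8 8-22 4-20 13-12 4 6 6 26 10 2 3 0 40 7 14 3 16 11 9-9 8 0 6 11 12 10 17 7 15 2 13 4 2 12 21 18 6 9 13 9 8-1 6-13 19-1 5 80-1 2-28-9-4-12 0-6-17 0-12 10-21-5-6-1-8 6-17-2-23 4-7 14-6 23 0 25-23 21-1 10-9 11 5 19 0z"/><path data-sink="125 17" data-exterior="1" d="M231 16l-215 1 1 270 12 3 12 0 5-2 11-13 41-34 4 12 7 7 35-6 18-20 1-14-2-6 12-3 20-13 22-4 8-8 7-20 5-5 4-4 10 0 11-3 10-8-7-21-1-24-7-30-6-12-18-18z"/><path data-sink="108 463" data-exterior="1" d="M162 217l1 13-2 6-20 19-32 5-7-7-4-12-41 34-11 13-5 2-12 0-8-3-5 0 1 177 256 0 2-2 0-3 13-19 1-6-9-8-9-13-18-6-12-21-4-2-2-13-7-15-10-17-11-12 0-6 9-8-11-9-3-16-7-14 0-40-2-3-26-10z"/><path data-sink="463 463" data-exterior="1" d="M434 281l-10 9-21 1-25 23-23 0-17 9-1 17 2 10-6 21 6 10-10 21 0 12 6 17 12 0 9 4-1 29 109-1 0-176-19-1z"/>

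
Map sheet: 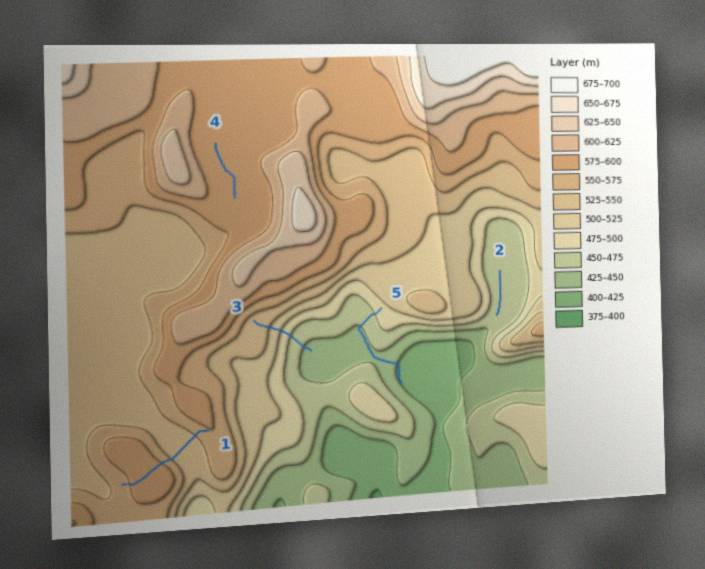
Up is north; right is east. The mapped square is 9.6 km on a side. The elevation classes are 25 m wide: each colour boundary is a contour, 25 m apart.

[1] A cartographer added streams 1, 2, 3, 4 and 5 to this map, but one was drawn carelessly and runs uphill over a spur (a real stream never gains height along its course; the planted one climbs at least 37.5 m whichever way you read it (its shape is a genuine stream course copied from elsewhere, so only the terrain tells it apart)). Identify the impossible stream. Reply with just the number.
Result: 1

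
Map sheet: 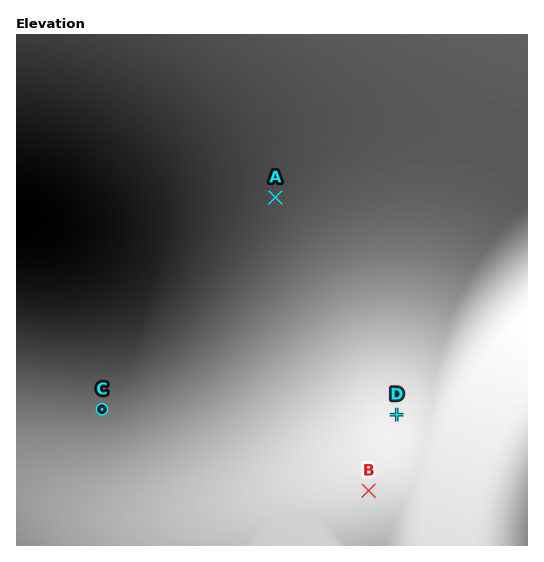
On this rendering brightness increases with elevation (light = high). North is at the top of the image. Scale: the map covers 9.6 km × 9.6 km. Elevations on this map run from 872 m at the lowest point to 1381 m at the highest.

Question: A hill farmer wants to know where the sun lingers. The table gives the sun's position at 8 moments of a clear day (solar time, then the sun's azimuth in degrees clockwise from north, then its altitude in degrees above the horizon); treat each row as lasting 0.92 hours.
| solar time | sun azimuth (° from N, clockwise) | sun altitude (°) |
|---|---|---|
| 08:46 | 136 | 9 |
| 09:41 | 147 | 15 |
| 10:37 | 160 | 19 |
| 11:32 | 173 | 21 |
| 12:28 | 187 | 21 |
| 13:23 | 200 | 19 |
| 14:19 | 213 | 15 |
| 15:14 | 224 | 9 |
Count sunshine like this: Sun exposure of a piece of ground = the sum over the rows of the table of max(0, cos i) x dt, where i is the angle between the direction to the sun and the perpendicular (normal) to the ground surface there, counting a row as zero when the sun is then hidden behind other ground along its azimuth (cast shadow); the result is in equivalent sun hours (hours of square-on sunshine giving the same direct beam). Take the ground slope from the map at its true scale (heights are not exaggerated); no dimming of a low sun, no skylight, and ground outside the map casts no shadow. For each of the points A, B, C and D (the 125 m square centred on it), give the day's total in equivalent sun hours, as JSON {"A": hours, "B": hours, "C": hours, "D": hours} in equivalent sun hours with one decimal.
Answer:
{"A": 1.9, "B": 2.4, "C": 1.4, "D": 1.8}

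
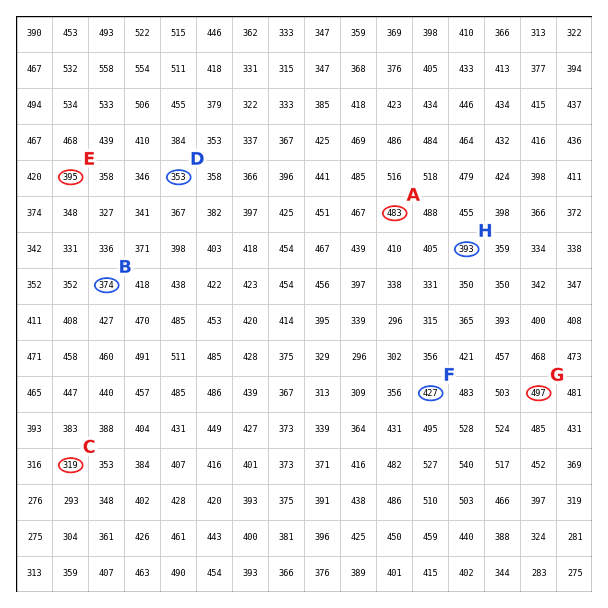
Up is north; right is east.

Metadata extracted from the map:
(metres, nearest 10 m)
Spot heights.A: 480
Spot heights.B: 370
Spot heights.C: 320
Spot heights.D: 350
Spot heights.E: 390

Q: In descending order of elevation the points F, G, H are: G F H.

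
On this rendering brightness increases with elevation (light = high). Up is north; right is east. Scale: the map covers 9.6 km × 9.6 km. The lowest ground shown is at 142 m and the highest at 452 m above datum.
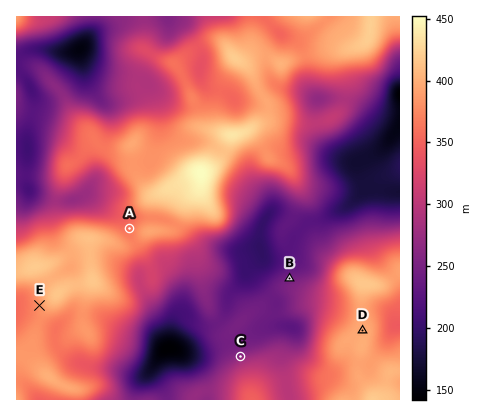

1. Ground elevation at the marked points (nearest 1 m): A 361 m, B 248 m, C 268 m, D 397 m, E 384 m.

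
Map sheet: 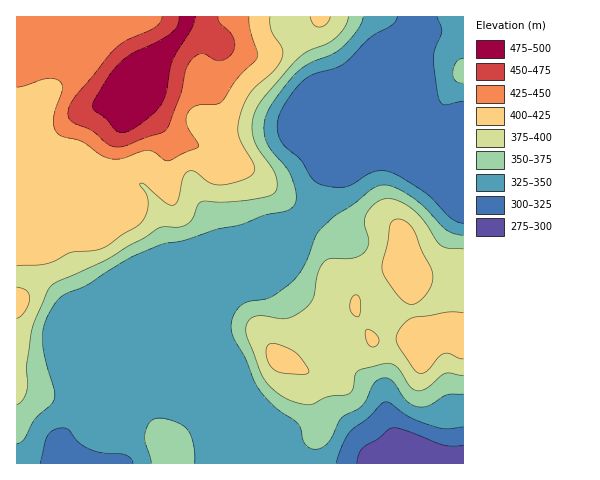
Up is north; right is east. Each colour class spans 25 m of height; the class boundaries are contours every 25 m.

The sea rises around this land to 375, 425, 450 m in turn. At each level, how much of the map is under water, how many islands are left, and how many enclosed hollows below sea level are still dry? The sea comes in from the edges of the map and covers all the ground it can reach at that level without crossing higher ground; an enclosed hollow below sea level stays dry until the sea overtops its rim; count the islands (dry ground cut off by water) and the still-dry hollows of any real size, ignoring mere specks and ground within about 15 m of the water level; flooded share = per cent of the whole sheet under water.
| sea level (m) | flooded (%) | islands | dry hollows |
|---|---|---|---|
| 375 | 56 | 0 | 0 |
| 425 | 87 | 0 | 0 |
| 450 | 94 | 0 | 0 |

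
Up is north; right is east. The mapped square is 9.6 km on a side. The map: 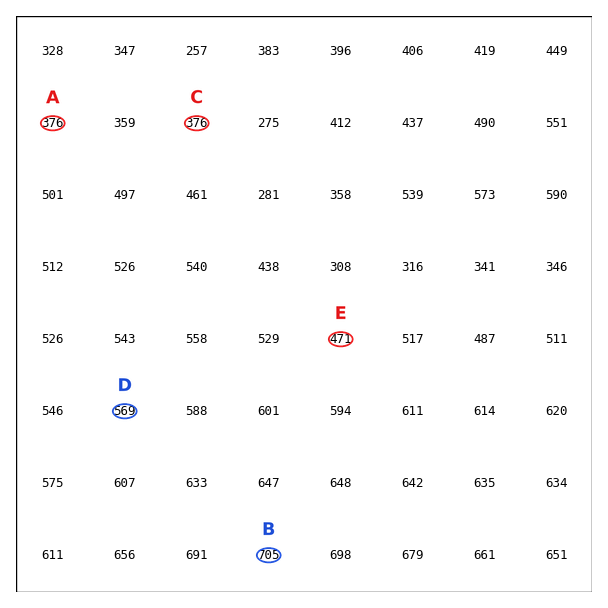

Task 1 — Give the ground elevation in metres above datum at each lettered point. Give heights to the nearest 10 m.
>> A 380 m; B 710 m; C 380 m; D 570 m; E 470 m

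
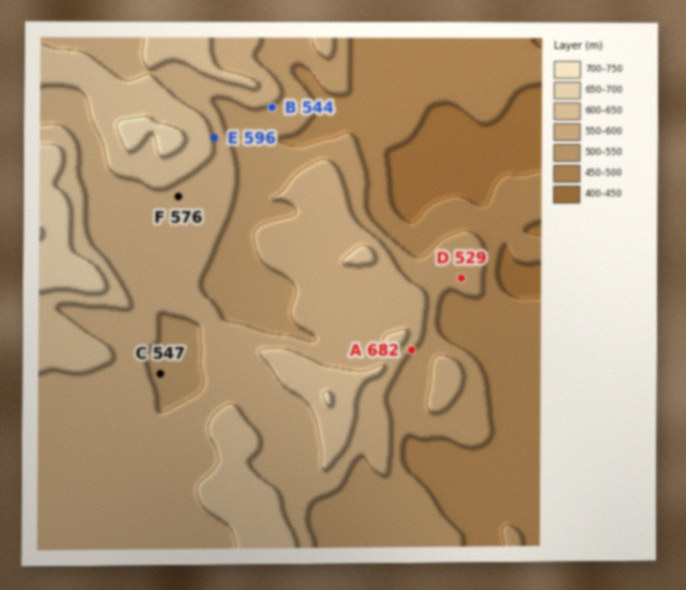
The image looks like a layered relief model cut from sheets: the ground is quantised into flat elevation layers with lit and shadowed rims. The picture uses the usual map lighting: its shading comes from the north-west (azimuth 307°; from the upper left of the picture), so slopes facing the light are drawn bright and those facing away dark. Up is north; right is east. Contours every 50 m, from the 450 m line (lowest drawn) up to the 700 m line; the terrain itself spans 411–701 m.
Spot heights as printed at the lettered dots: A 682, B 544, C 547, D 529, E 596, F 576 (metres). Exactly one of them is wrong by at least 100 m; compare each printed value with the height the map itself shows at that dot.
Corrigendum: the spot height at A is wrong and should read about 557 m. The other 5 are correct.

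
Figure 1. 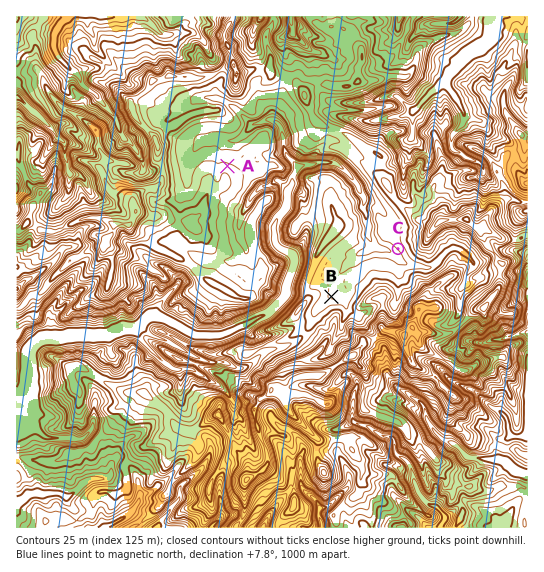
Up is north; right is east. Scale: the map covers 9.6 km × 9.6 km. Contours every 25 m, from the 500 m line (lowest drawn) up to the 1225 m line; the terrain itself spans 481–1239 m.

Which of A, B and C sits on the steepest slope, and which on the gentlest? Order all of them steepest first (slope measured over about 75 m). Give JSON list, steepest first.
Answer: ["C", "A", "B"]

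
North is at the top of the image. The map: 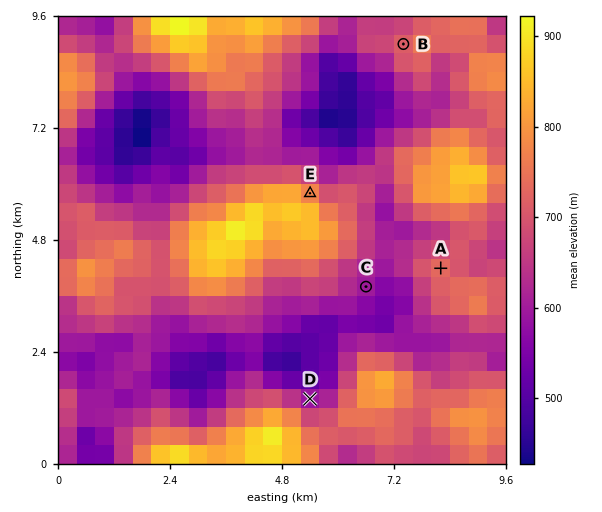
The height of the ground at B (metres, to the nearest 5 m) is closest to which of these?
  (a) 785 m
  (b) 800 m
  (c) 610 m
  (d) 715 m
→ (d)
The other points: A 740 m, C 605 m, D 580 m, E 770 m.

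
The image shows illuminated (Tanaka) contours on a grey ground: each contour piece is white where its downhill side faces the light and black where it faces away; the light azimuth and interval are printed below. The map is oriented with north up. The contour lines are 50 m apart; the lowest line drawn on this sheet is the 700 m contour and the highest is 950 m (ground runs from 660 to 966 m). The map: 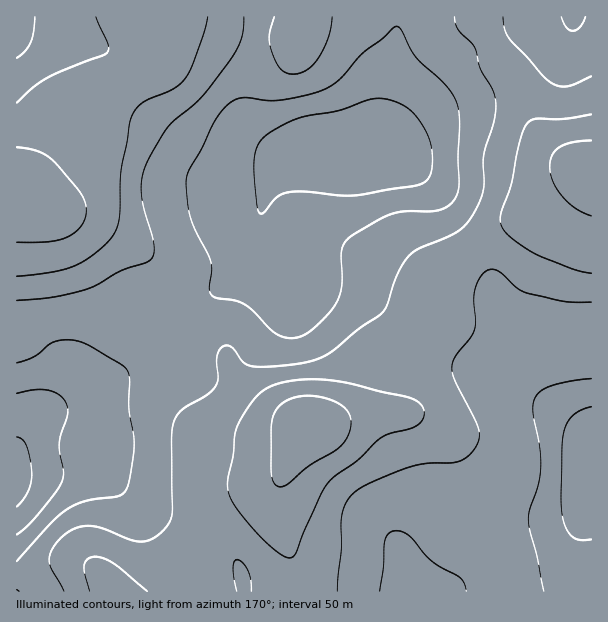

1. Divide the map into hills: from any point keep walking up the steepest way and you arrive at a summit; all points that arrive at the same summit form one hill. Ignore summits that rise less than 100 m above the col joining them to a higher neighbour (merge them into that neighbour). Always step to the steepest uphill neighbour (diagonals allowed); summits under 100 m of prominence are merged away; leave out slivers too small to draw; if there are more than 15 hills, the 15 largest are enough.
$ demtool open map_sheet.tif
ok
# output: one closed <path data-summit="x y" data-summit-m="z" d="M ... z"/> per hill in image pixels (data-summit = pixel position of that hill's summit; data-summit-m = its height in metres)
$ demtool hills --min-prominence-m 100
<path data-summit="389 149" data-summit-m="944" d="M479 16l-173 0-4 16-8 5-45-3-58-14-48-4 1 7 12 28 1 9-3 8-22 16-36 13-4 7-8 37-8 14-16 15-36 28 23 10 49 15 27 15 21 15 19 22 7 22 12 23 15 14 27 19 10 19 8 12 28 25 39 17 18-2 39-9 29-1 8-9 9-40 24-42 2-32 13-24 31-27 45-24 16-16 21-13 20-17 8-2-16-4-12-6-24-24-11-18-6-20-7-15-16-19z"/><path data-summit="17 476" data-summit-m="966" d="M141 16l-125 1 0 574 283 1-3-23-13-32-5-16-1-30 7-23 11-21 17-21-21-6-21-11-28-25-8-12-10-19-27-19-15-14-12-23-7-22-6-9-20-19-41-24-49-15-23-10 36-28 16-15 10-23 8-33 38-15 22-16 3-8-1-9z"/><path data-summit="591 488" data-summit-m="944" d="M591 169l-7 1-20 17-21 13-16 16-45 24-31 27-13 24-2 32-24 42-8 36-6 11-32 3-54 11-11 12-17 30-7 23 1 30 5 16 13 32 4 23 292-1z"/>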